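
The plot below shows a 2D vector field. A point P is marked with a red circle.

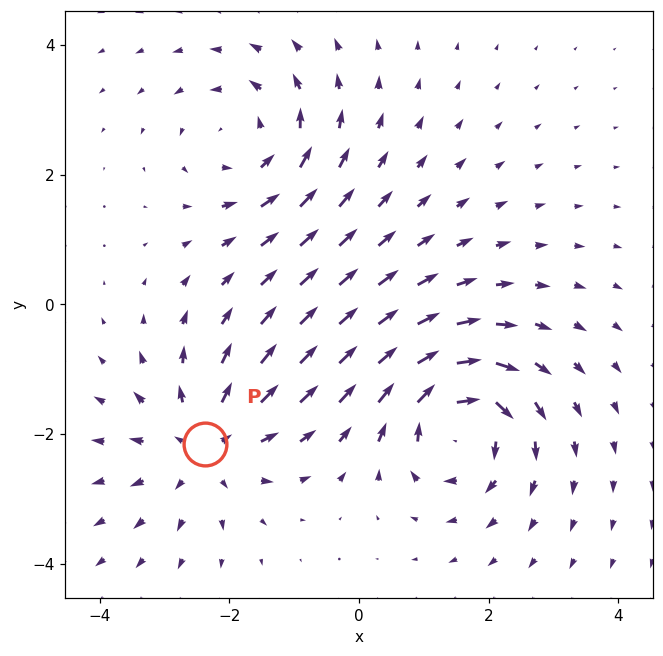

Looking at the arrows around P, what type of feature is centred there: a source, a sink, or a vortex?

source

At P (-2.4, -2.2) the arrows spread outward. Divergence about +4, curl ≈0 — positive divergence with near-zero curl is a source.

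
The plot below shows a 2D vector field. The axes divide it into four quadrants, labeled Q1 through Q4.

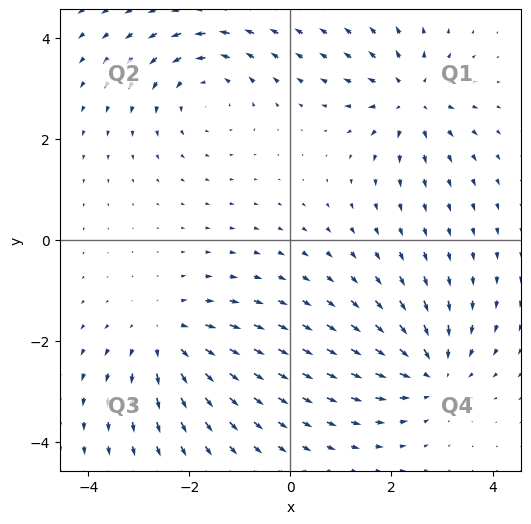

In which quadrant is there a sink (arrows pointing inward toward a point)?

The sink sits at approximately (2.8, -2.6), which lies in quadrant Q4. The divergence there is about -4, negative as expected for a sink.

Q4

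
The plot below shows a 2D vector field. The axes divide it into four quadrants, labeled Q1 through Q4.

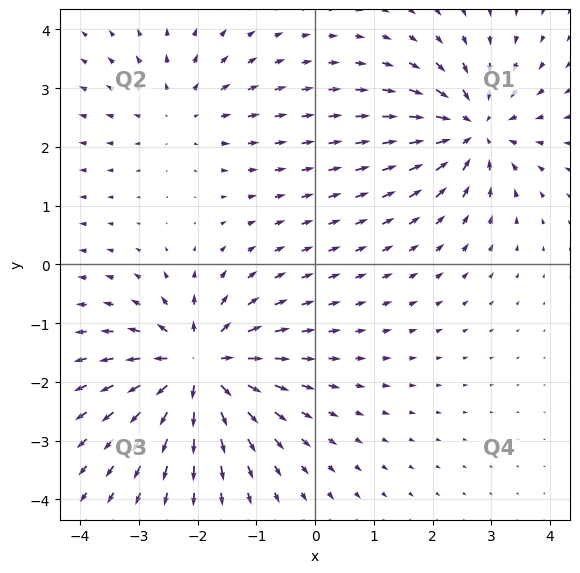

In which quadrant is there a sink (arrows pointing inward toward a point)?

Q1

The sink sits at approximately (2.7, 2.3), which lies in quadrant Q1. The divergence there is about -5, negative as expected for a sink.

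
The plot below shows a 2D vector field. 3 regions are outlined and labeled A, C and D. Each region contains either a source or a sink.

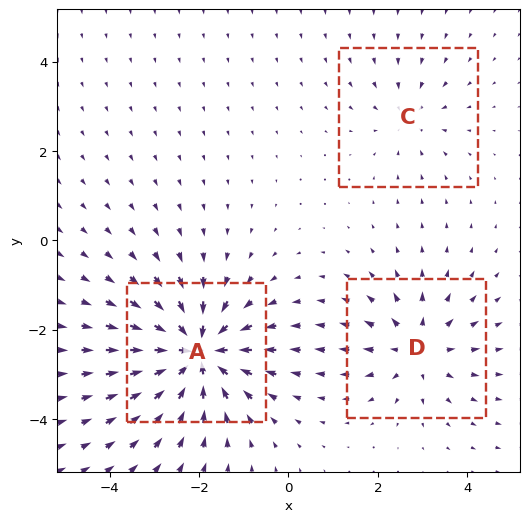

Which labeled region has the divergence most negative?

Divergence at each region's feature centre — A: about -6, C: about -2, D: about +3. Region A is most negative.

A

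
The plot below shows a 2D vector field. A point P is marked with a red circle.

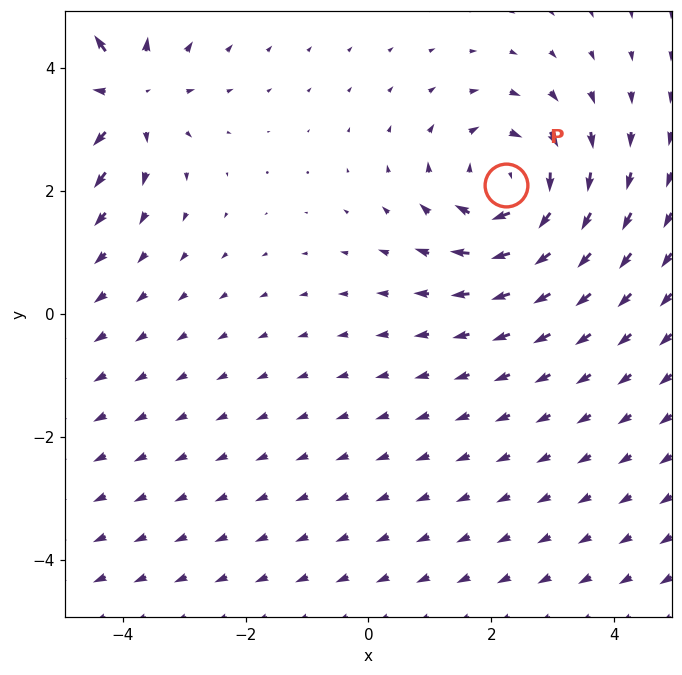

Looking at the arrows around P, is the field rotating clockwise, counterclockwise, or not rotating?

Near P at (2.2, 2.1) the arrows circulate clockwise. The curl (z-component) there is about -4; negative curl means clockwise rotation.

clockwise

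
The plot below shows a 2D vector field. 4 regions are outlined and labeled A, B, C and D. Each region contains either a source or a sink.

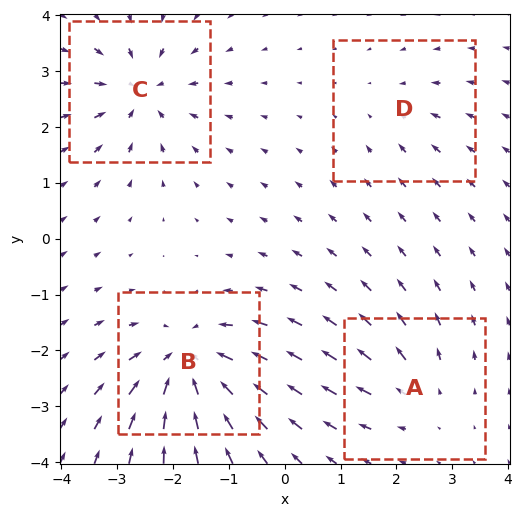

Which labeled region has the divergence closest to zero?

Divergence at each region's feature centre — A: about +3, B: about -7, C: about -6, D: about -2. Region D is closest to zero.

D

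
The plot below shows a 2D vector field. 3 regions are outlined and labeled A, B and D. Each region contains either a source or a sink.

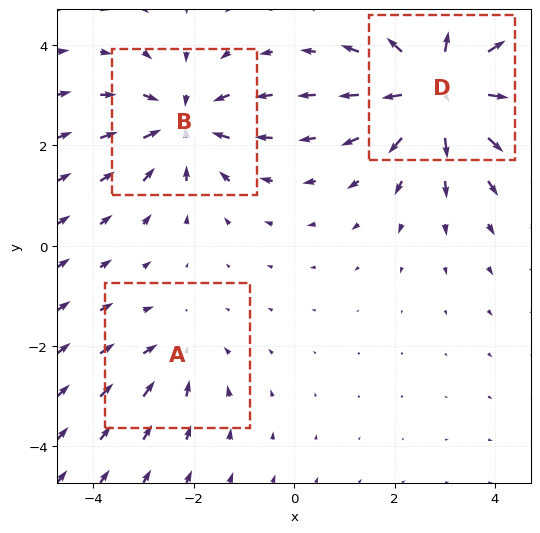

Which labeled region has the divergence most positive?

Divergence at each region's feature centre — A: about -2, B: about -4, D: about +6. Region D is most positive.

D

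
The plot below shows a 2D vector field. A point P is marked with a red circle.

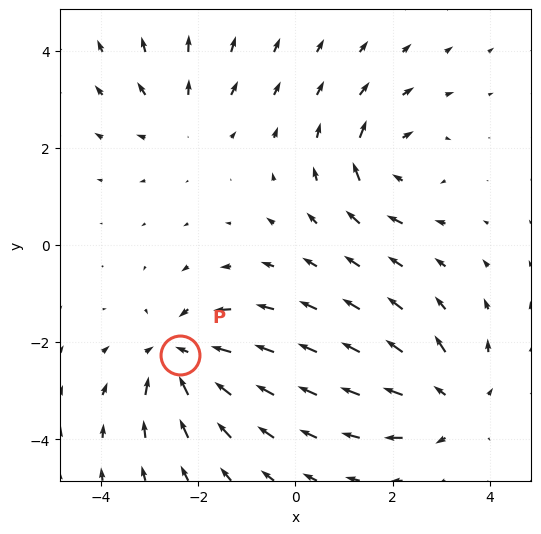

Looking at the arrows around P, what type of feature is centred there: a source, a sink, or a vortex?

sink

At P (-2.4, -2.3) the arrows converge inward. Divergence about -5, curl ≈0 — negative divergence with near-zero curl is a sink.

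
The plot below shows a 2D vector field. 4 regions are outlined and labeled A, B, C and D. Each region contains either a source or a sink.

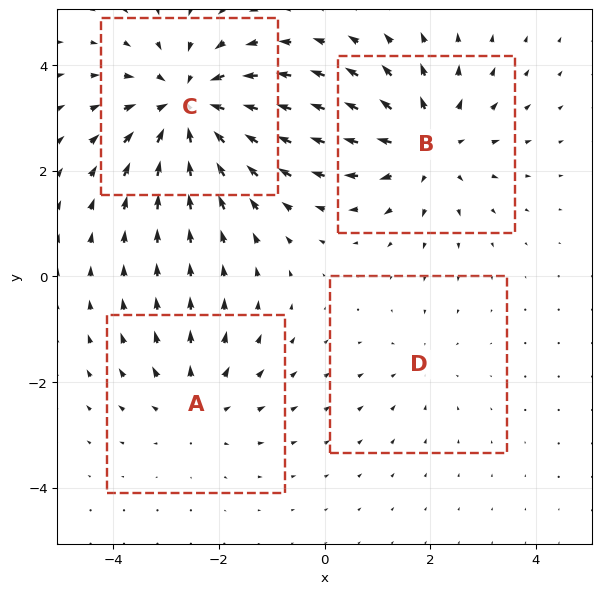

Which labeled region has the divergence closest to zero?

D

Divergence at each region's feature centre — A: about +3, B: about +5, C: about -6, D: about -2. Region D is closest to zero.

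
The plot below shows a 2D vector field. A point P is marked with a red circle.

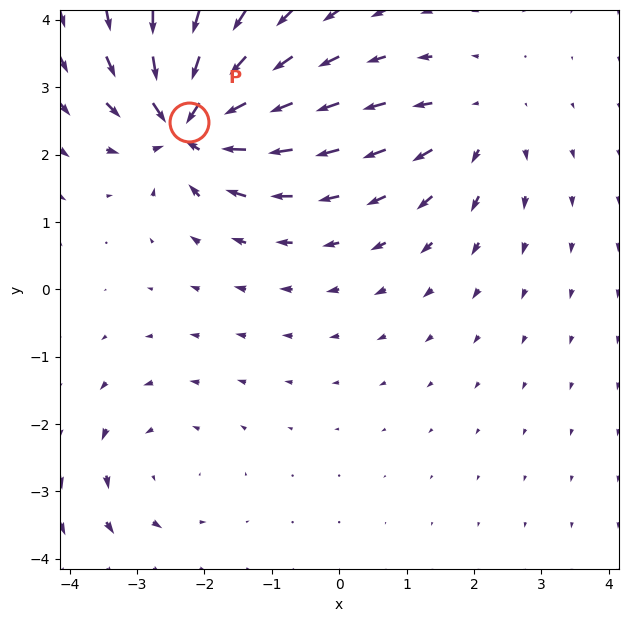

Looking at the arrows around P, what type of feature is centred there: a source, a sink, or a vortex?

sink

At P (-2.2, 2.5) the arrows converge inward. Divergence about -7, curl ≈0 — negative divergence with near-zero curl is a sink.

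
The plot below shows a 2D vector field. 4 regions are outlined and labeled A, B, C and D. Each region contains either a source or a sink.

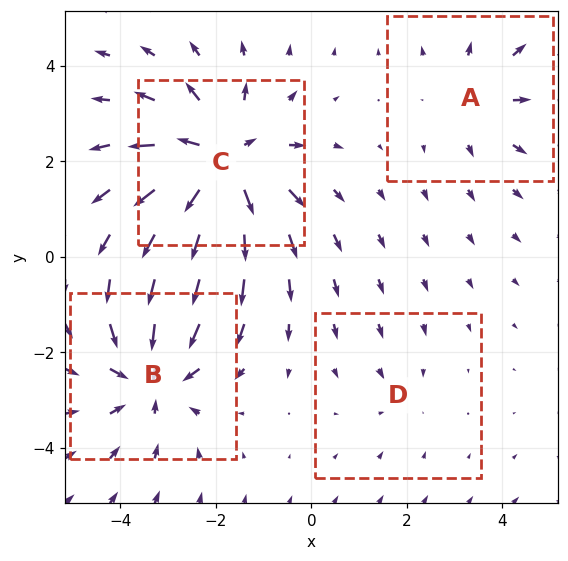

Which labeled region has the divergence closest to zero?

D

Divergence at each region's feature centre — A: about +3, B: about -5, C: about +6, D: about -2. Region D is closest to zero.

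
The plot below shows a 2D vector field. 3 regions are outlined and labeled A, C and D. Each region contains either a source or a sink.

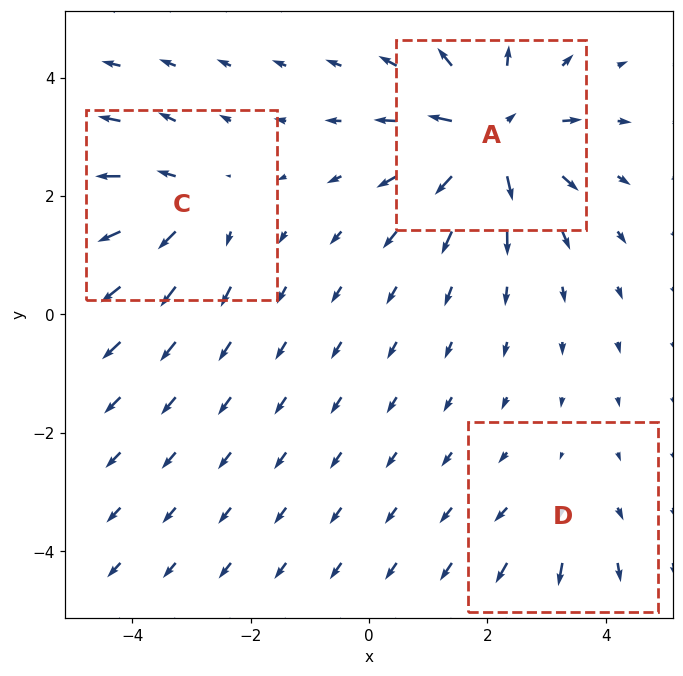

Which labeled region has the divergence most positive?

Divergence at each region's feature centre — A: about +6, C: about +3, D: about +2. Region A is most positive.

A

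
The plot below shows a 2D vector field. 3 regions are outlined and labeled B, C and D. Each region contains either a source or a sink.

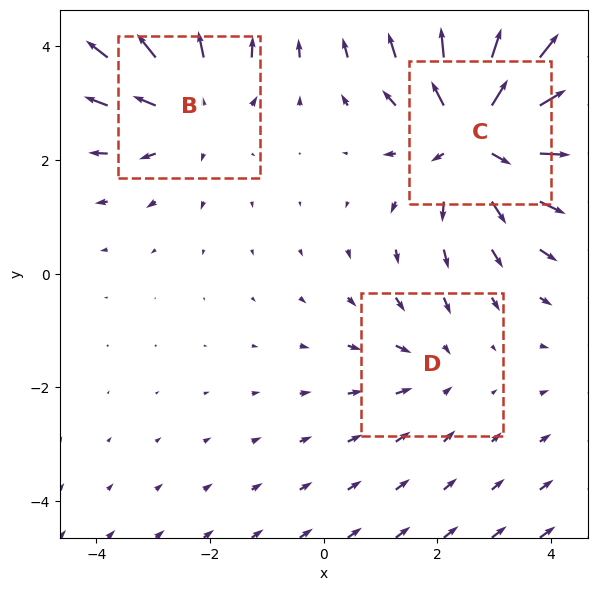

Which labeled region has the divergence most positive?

C

Divergence at each region's feature centre — B: about +3, C: about +5, D: about -2. Region C is most positive.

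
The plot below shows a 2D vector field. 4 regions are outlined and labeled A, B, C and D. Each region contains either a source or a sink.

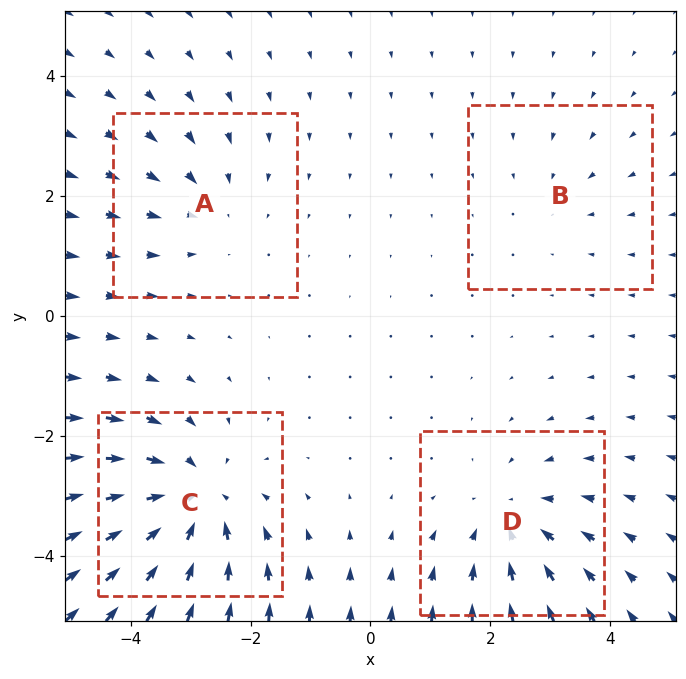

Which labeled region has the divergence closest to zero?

B

Divergence at each region's feature centre — A: about -3, B: about -2, C: about -6, D: about -4. Region B is closest to zero.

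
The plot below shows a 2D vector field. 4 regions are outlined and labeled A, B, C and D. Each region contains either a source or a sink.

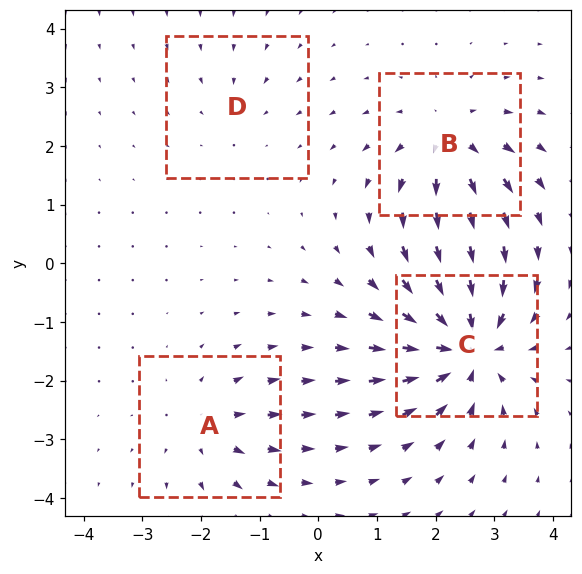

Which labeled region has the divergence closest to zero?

Divergence at each region's feature centre — A: about +4, B: about +6, C: about -8, D: about -2. Region D is closest to zero.

D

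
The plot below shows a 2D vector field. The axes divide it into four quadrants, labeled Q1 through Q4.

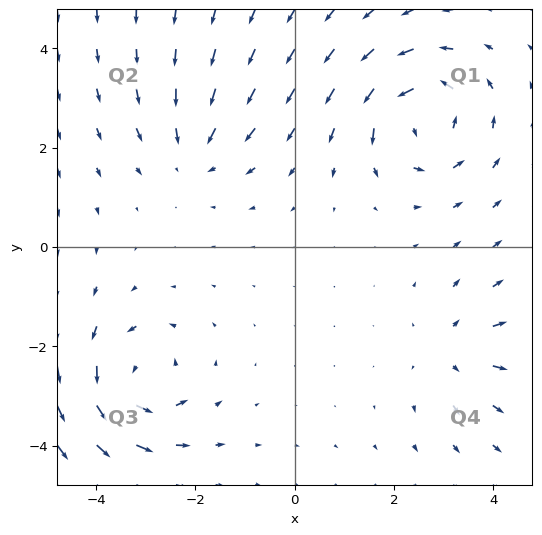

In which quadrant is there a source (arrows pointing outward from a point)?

The source sits at approximately (3.2, -2.1), which lies in quadrant Q4. The divergence there is about +3, positive as expected for a source.

Q4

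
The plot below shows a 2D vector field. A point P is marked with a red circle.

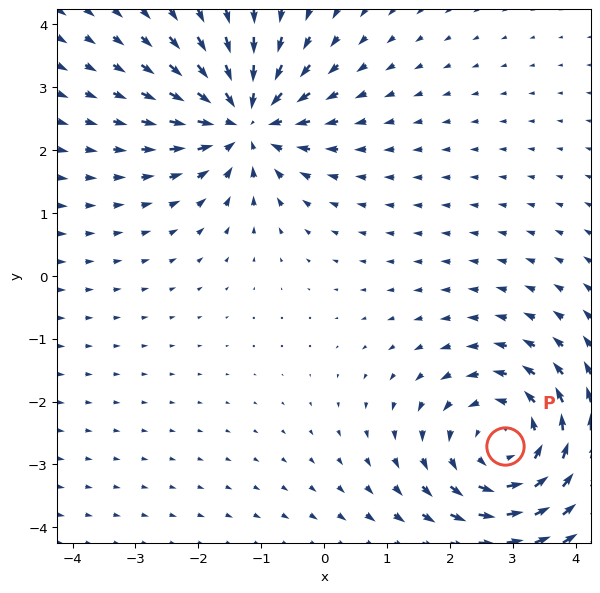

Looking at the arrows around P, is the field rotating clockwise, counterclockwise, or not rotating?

counterclockwise

Near P at (2.9, -2.7) the arrows circulate counterclockwise. The curl (z-component) there is about +3; positive curl means counterclockwise rotation.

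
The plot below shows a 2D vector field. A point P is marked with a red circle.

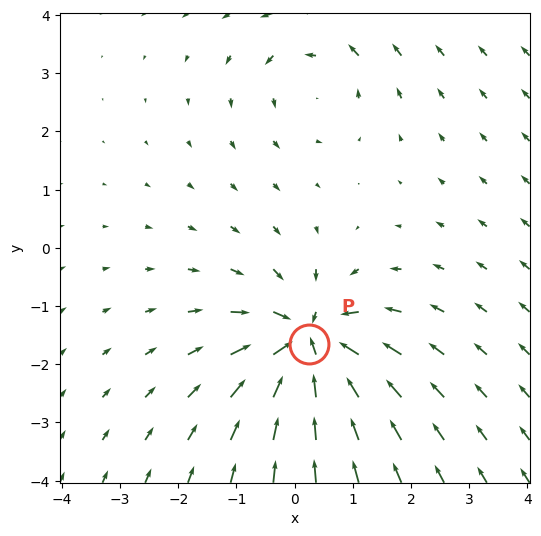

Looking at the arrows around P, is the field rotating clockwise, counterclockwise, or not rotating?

Near P at (0.2, -1.7) the arrows show no circulation. The curl there is ≈0.

not rotating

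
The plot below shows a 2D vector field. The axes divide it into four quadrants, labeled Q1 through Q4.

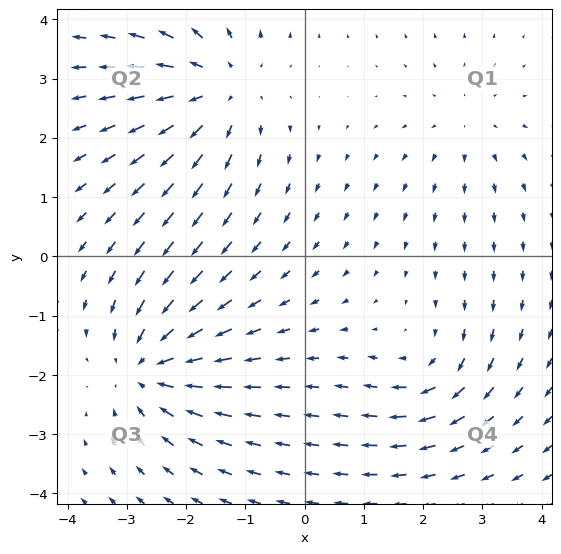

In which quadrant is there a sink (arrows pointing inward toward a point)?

Q3

The sink sits at approximately (-2.6, -1.9), which lies in quadrant Q3. The divergence there is about -5, negative as expected for a sink.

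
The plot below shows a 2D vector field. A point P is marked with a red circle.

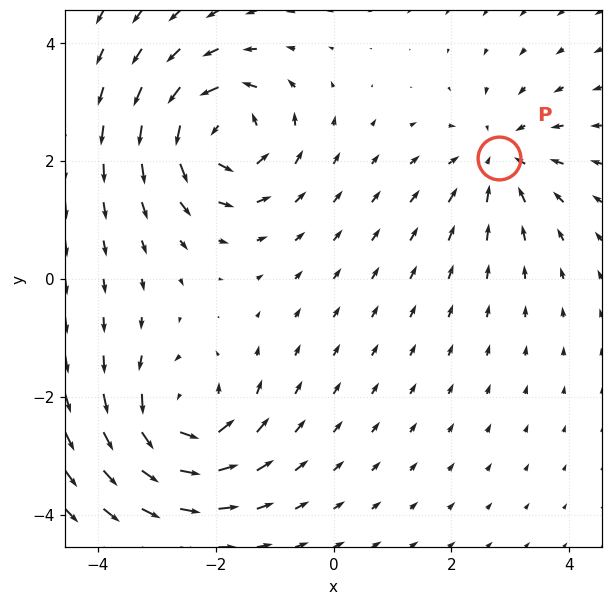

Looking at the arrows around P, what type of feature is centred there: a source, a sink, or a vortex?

sink

At P (2.8, 2.1) the arrows converge inward. Divergence about -4, curl ≈0 — negative divergence with near-zero curl is a sink.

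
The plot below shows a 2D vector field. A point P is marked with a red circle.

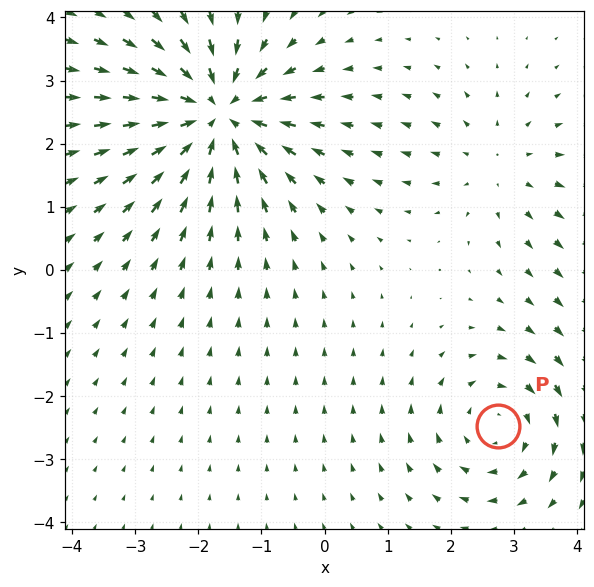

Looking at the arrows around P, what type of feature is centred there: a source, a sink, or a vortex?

At P (2.7, -2.5) the arrows circulate clockwise. Divergence ≈0, curl about -3 — near-zero divergence with nonzero curl is a vortex.

vortex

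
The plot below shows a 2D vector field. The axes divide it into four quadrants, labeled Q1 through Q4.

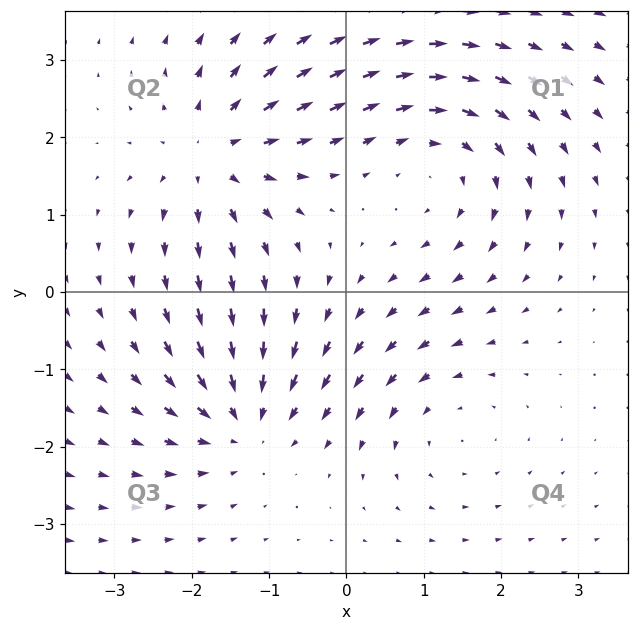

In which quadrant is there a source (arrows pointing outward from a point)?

Q2

The source sits at approximately (-1.7, 1.8), which lies in quadrant Q2. The divergence there is about +4, positive as expected for a source.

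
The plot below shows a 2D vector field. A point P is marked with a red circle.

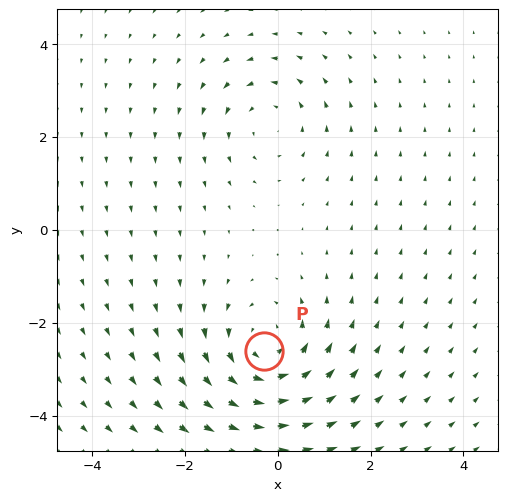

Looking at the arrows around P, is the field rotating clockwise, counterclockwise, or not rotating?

counterclockwise

Near P at (-0.3, -2.6) the arrows circulate counterclockwise. The curl (z-component) there is about +4; positive curl means counterclockwise rotation.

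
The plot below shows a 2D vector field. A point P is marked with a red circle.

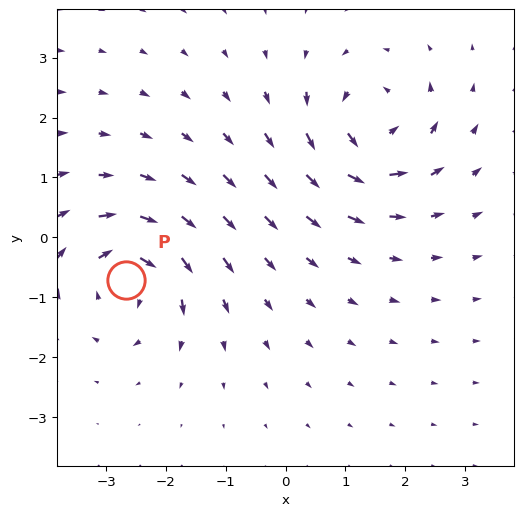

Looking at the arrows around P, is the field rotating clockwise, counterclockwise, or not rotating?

clockwise

Near P at (-2.7, -0.7) the arrows circulate clockwise. The curl (z-component) there is about -6; negative curl means clockwise rotation.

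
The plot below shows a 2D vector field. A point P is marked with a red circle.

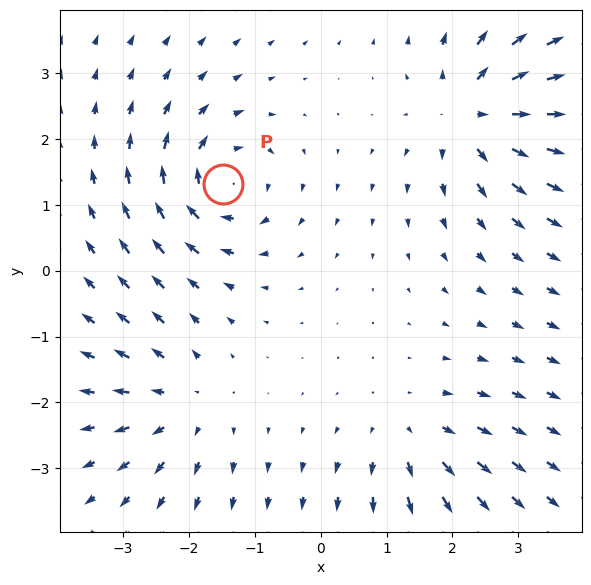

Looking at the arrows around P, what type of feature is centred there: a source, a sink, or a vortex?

At P (-1.5, 1.3) the arrows circulate clockwise. Divergence ≈0, curl about -6 — near-zero divergence with nonzero curl is a vortex.

vortex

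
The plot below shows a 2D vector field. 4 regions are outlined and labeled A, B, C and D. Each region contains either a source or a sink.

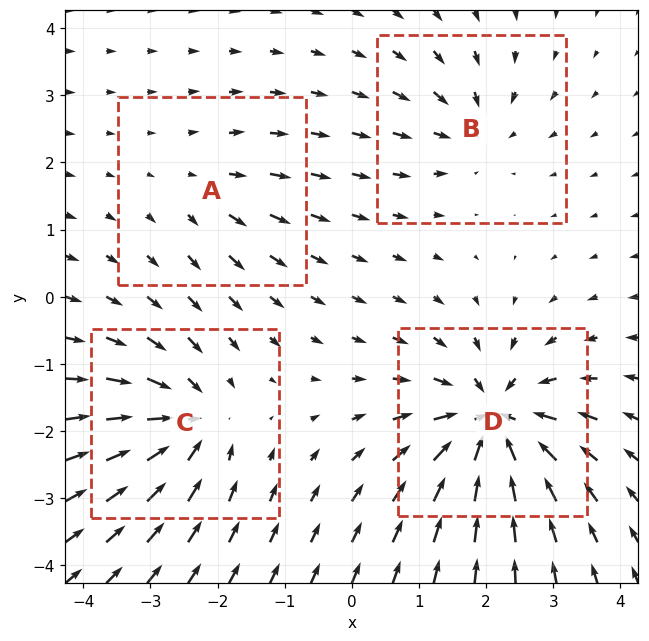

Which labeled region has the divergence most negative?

D

Divergence at each region's feature centre — A: about +3, B: about -4, C: about -6, D: about -8. Region D is most negative.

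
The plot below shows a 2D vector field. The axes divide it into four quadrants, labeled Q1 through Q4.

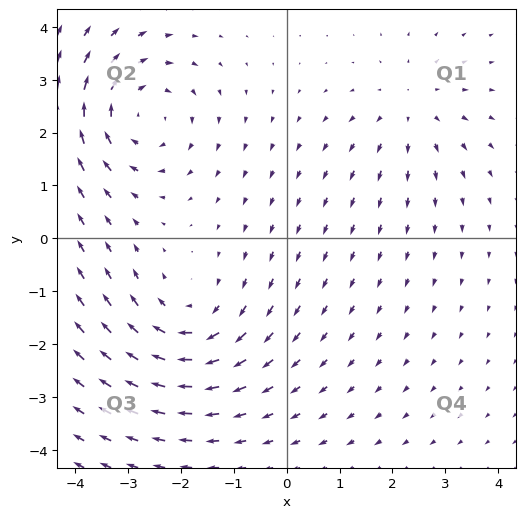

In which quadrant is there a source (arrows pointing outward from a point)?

Q1

The source sits at approximately (2.4, 2.4), which lies in quadrant Q1. The divergence there is about +2, positive as expected for a source.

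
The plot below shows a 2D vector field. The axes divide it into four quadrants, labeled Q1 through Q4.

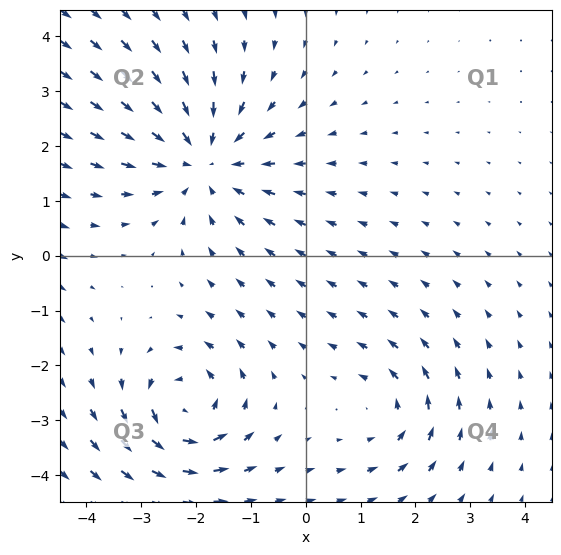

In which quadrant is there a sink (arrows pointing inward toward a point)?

Q2

The sink sits at approximately (-1.9, 1.7), which lies in quadrant Q2. The divergence there is about -4, negative as expected for a sink.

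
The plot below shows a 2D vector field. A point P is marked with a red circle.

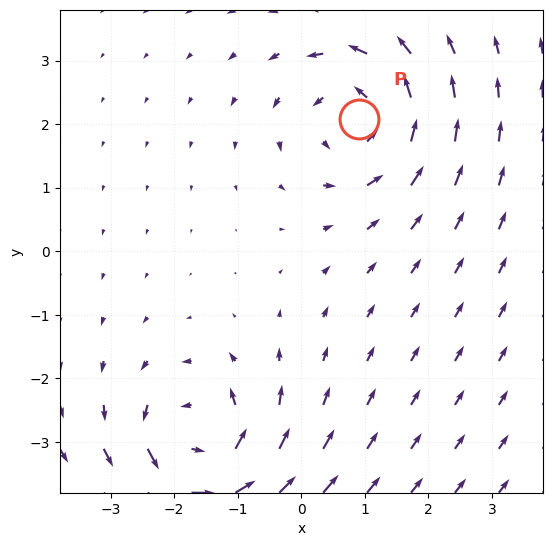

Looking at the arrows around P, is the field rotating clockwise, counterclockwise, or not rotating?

counterclockwise

Near P at (0.9, 2.1) the arrows circulate counterclockwise. The curl (z-component) there is about +5; positive curl means counterclockwise rotation.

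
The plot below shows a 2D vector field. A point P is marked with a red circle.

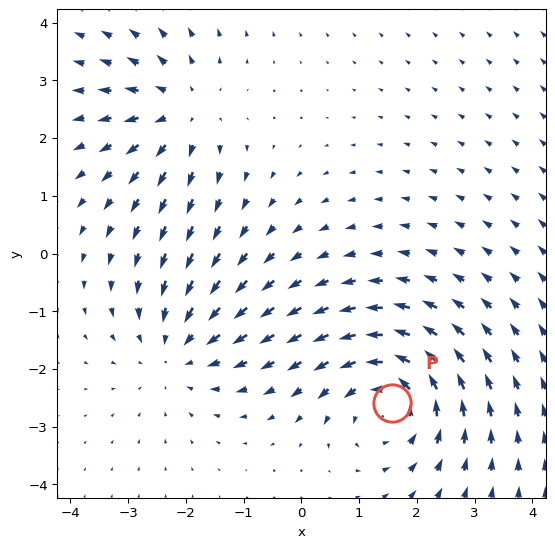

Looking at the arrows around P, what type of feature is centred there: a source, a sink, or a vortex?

vortex

At P (1.6, -2.6) the arrows circulate counterclockwise. Divergence ≈0, curl about +5 — near-zero divergence with nonzero curl is a vortex.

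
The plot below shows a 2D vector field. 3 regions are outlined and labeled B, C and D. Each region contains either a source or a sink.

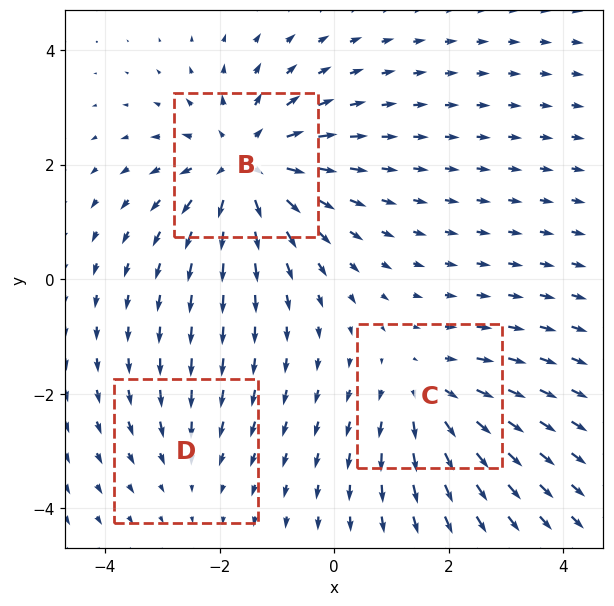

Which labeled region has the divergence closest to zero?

Divergence at each region's feature centre — B: about +5, C: about +3, D: about -2. Region D is closest to zero.

D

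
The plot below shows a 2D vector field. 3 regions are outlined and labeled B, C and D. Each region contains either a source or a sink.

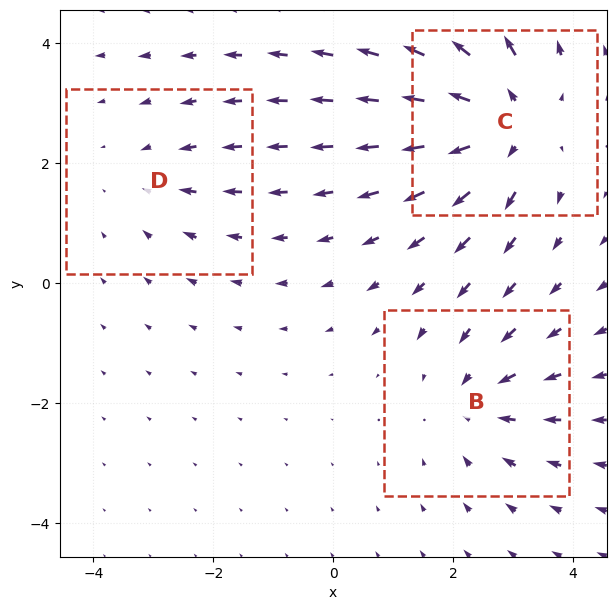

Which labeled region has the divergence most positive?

Divergence at each region's feature centre — B: about -3, C: about +5, D: about -2. Region C is most positive.

C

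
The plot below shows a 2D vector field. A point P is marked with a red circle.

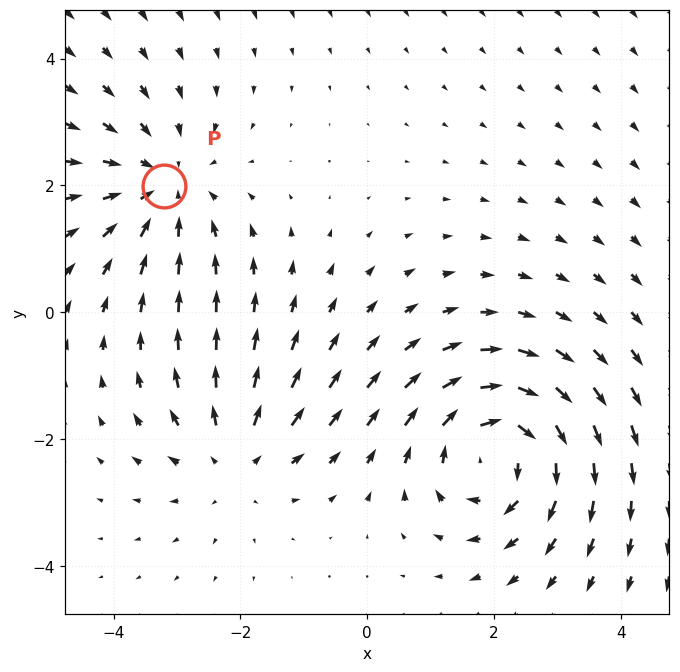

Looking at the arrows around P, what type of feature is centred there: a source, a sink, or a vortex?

sink

At P (-3.2, 2.0) the arrows converge inward. Divergence about -3, curl ≈0 — negative divergence with near-zero curl is a sink.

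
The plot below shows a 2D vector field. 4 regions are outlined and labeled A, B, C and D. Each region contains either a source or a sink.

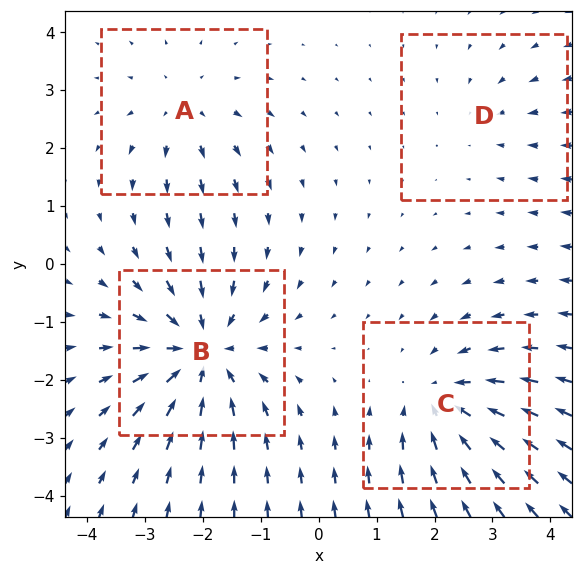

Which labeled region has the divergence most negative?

Divergence at each region's feature centre — A: about +3, B: about -6, C: about -5, D: about -2. Region B is most negative.

B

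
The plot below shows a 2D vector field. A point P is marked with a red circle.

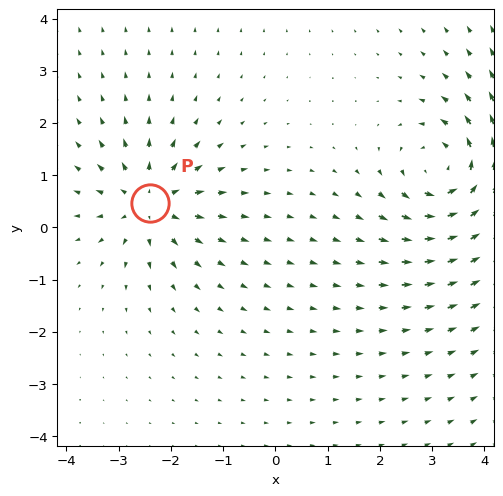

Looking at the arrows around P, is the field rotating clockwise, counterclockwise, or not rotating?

not rotating

Near P at (-2.4, 0.5) the arrows show no circulation. The curl there is ≈0.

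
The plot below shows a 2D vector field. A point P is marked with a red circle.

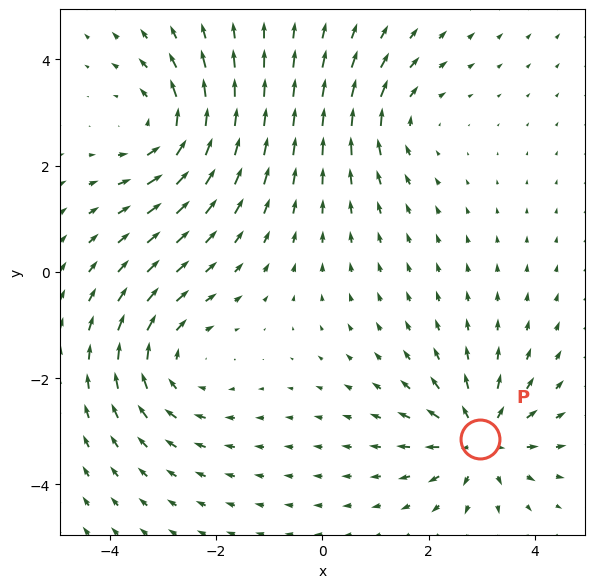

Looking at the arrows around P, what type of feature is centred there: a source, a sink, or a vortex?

At P (3.0, -3.1) the arrows spread outward. Divergence about +6, curl ≈0 — positive divergence with near-zero curl is a source.

source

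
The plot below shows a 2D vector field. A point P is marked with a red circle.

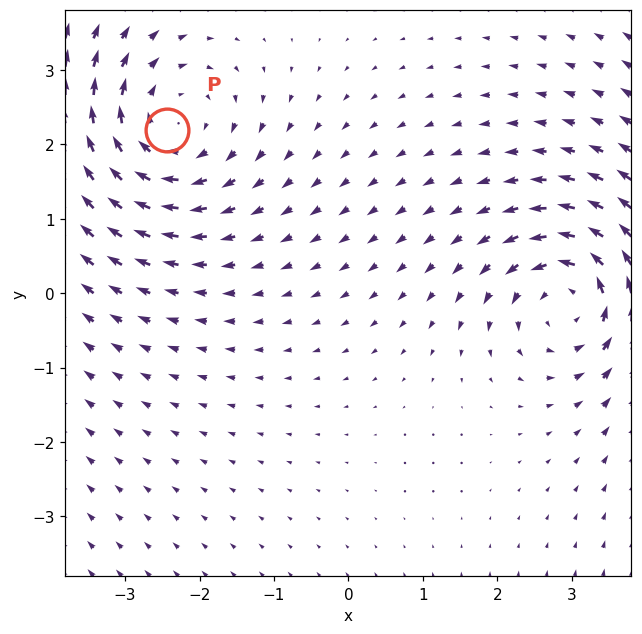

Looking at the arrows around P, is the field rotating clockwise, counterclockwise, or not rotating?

clockwise

Near P at (-2.4, 2.2) the arrows circulate clockwise. The curl (z-component) there is about -3; negative curl means clockwise rotation.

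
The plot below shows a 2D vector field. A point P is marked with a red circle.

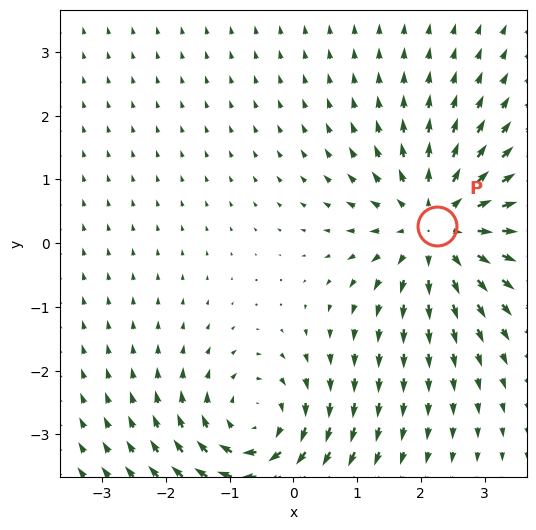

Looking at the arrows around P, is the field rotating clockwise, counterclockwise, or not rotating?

not rotating

Near P at (2.2, 0.3) the arrows show no circulation. The curl there is ≈0.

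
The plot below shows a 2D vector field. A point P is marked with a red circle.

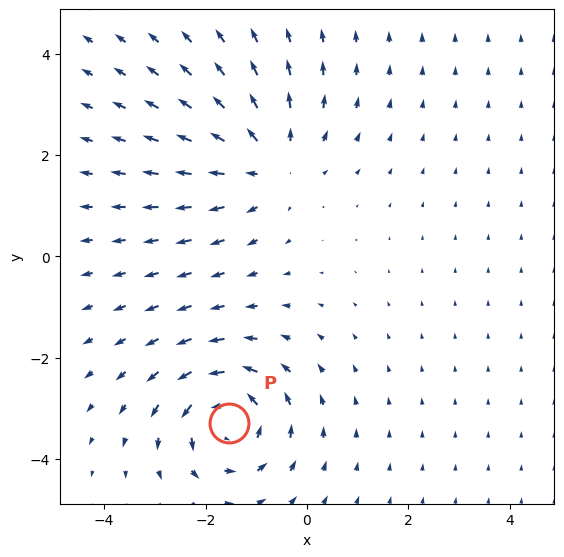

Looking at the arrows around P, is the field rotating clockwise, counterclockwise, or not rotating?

counterclockwise

Near P at (-1.5, -3.3) the arrows circulate counterclockwise. The curl (z-component) there is about +4; positive curl means counterclockwise rotation.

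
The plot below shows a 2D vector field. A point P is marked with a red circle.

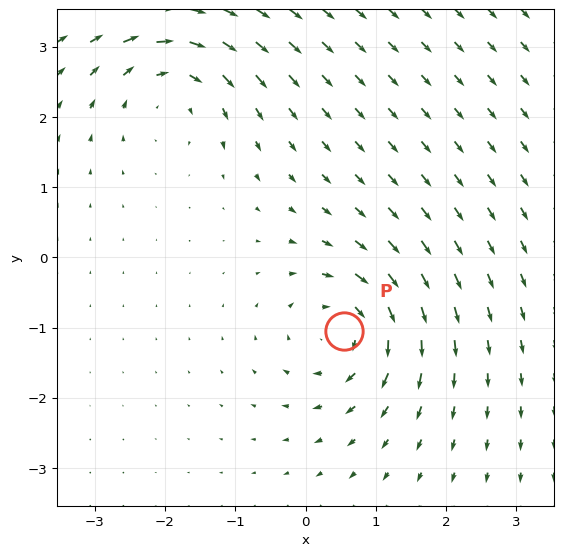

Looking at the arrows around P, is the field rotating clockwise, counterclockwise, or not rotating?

Near P at (0.6, -1.0) the arrows circulate clockwise. The curl (z-component) there is about -5; negative curl means clockwise rotation.

clockwise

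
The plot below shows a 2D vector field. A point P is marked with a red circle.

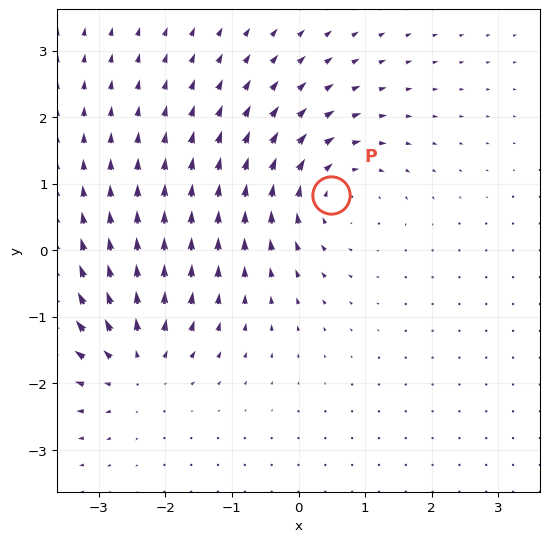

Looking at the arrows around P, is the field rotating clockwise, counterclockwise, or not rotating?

clockwise

Near P at (0.5, 0.8) the arrows circulate clockwise. The curl (z-component) there is about -3; negative curl means clockwise rotation.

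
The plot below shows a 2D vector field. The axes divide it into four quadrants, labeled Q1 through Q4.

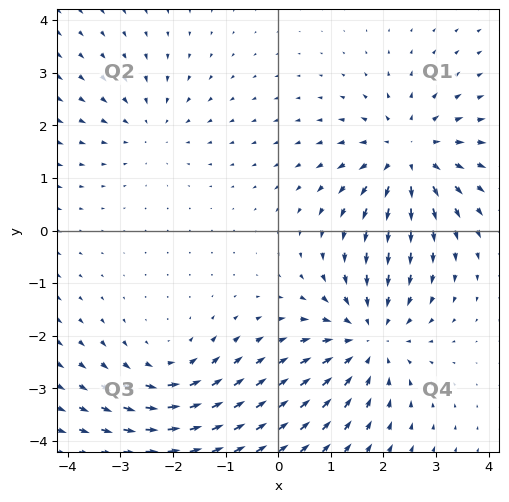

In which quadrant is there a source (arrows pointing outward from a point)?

Q1

The source sits at approximately (2.5, 1.4), which lies in quadrant Q1. The divergence there is about +5, positive as expected for a source.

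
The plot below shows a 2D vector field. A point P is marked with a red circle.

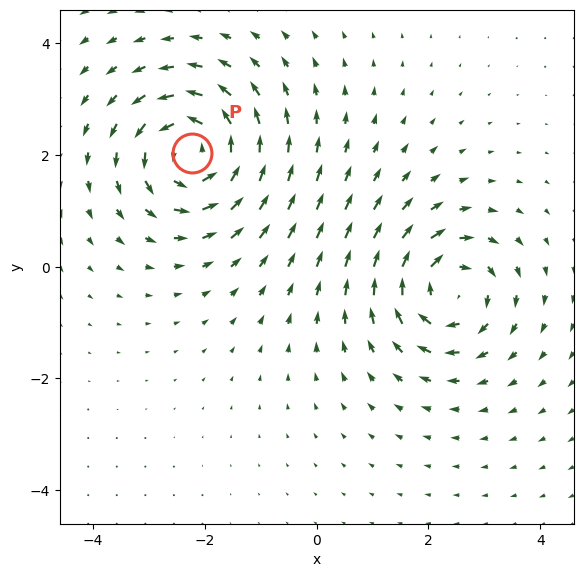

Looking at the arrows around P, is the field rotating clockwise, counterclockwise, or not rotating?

Near P at (-2.2, 2.0) the arrows circulate counterclockwise. The curl (z-component) there is about +6; positive curl means counterclockwise rotation.

counterclockwise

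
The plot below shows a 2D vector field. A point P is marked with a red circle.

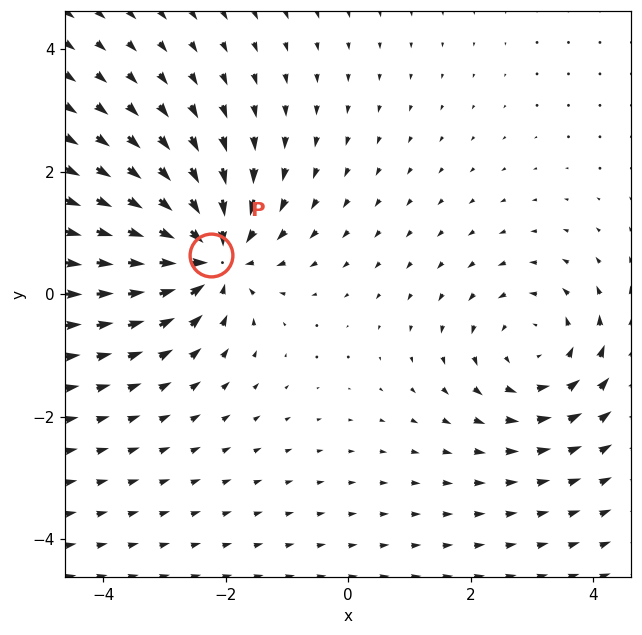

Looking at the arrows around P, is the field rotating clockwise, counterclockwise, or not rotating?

Near P at (-2.2, 0.6) the arrows show no circulation. The curl there is ≈0.

not rotating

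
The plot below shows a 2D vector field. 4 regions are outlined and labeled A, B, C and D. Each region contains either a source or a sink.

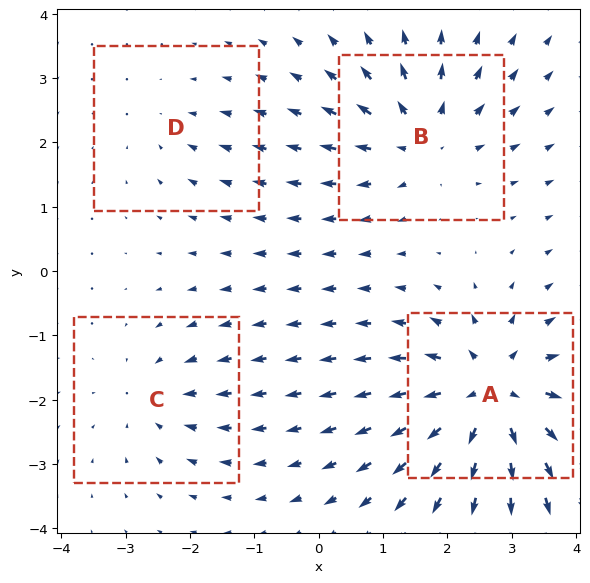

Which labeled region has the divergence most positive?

Divergence at each region's feature centre — A: about +7, B: about +5, C: about -3, D: about -2. Region A is most positive.

A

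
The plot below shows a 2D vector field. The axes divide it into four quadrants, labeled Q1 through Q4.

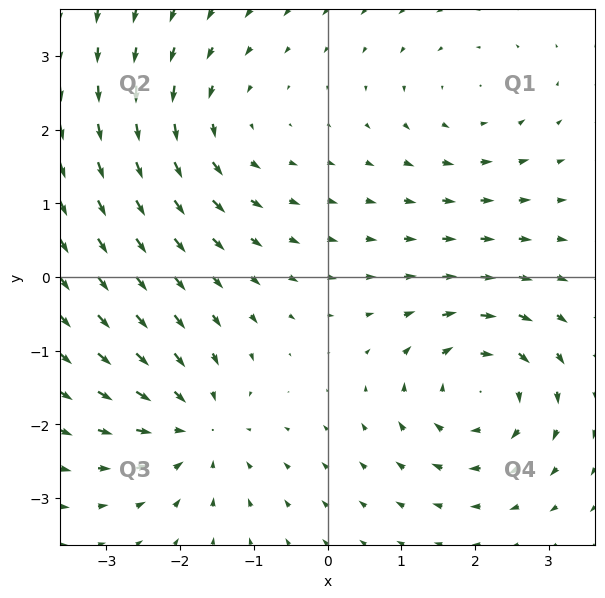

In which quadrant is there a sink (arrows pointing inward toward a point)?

The sink sits at approximately (-1.8, -2.0), which lies in quadrant Q3. The divergence there is about -4, negative as expected for a sink.

Q3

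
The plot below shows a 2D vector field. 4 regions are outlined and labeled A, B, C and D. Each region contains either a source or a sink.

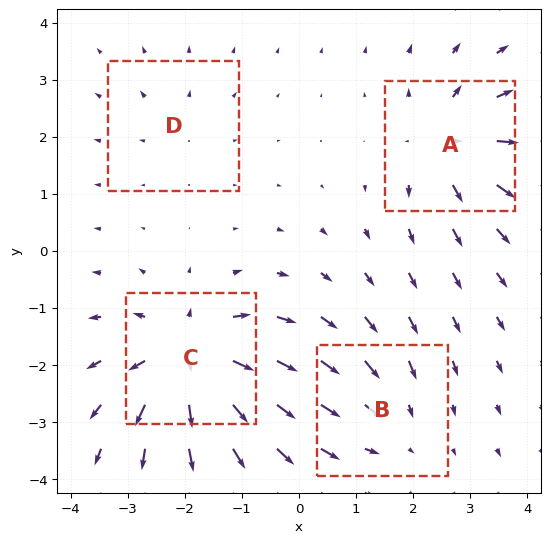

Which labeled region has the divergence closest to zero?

Divergence at each region's feature centre — A: about +6, B: about -4, C: about +8, D: about +2. Region D is closest to zero.

D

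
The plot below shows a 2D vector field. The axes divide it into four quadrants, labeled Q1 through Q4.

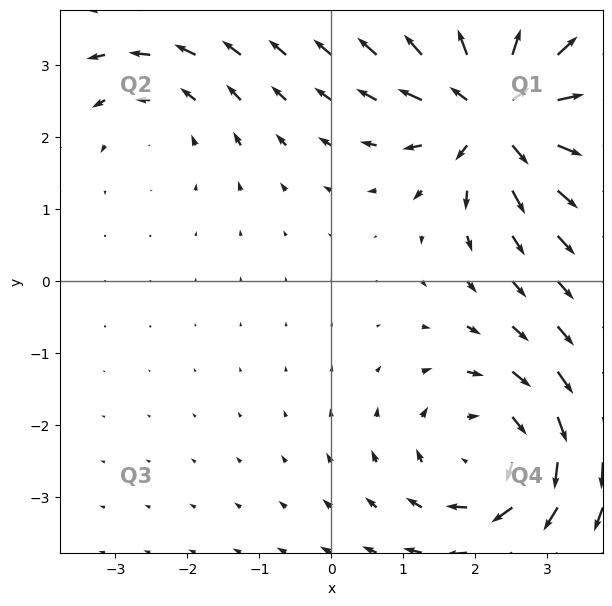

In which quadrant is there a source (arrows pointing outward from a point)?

Q1

The source sits at approximately (2.3, 2.4), which lies in quadrant Q1. The divergence there is about +6, positive as expected for a source.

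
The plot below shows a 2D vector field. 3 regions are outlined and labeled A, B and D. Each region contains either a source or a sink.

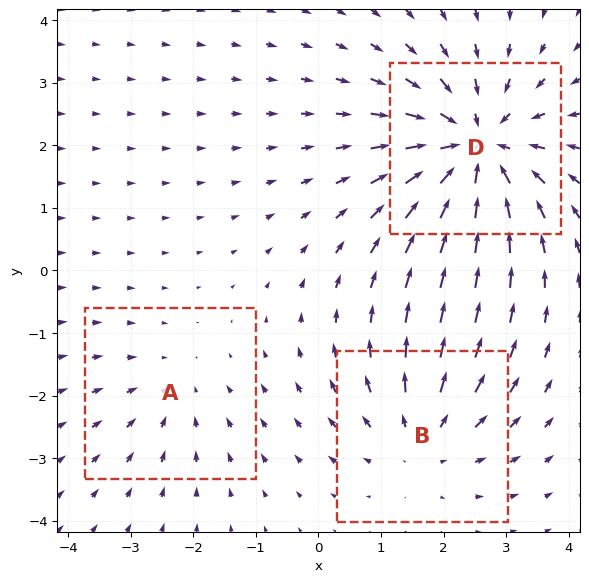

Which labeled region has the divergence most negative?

Divergence at each region's feature centre — A: about -2, B: about +3, D: about -5. Region D is most negative.

D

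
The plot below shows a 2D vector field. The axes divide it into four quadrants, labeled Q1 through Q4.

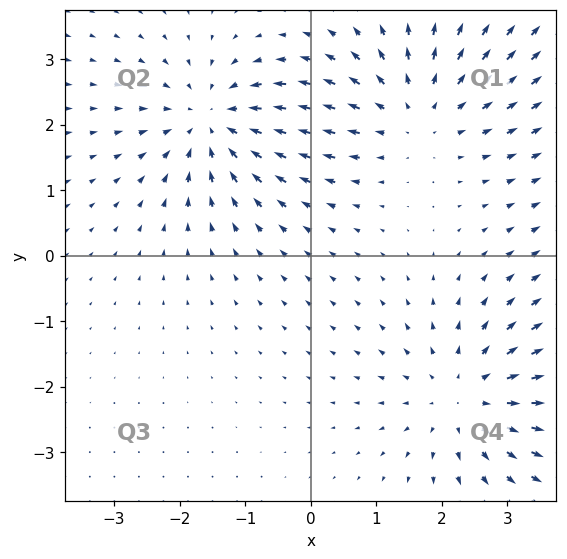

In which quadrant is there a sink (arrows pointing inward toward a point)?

The sink sits at approximately (-1.5, 2.0), which lies in quadrant Q2. The divergence there is about -5, negative as expected for a sink.

Q2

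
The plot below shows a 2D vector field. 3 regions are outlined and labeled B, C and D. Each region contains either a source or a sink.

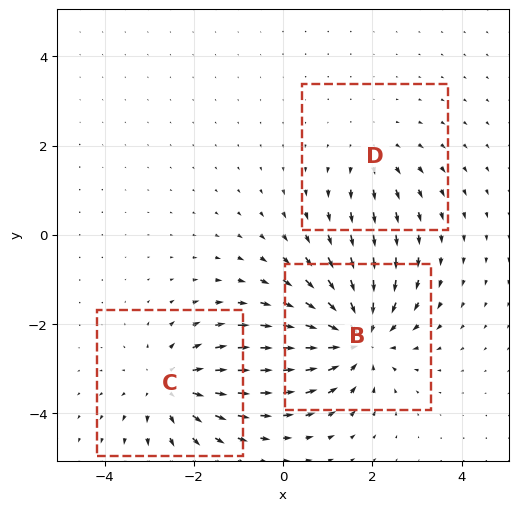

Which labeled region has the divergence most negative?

Divergence at each region's feature centre — B: about -5, C: about +3, D: about +2. Region B is most negative.

B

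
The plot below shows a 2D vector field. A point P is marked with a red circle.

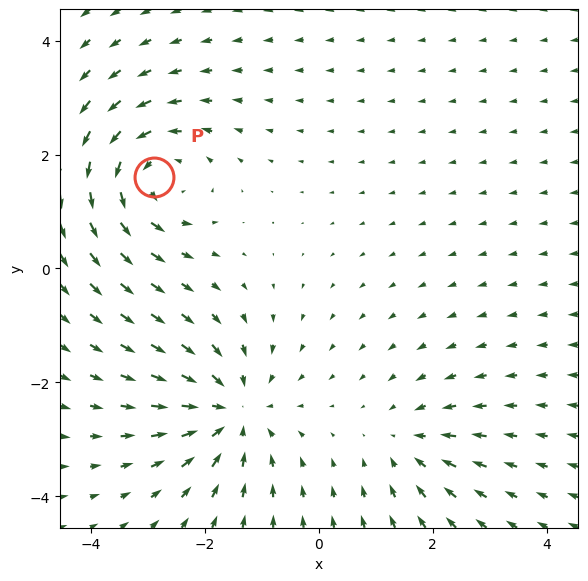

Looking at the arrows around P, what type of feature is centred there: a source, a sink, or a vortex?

vortex

At P (-2.9, 1.6) the arrows circulate counterclockwise. Divergence ≈0, curl about +5 — near-zero divergence with nonzero curl is a vortex.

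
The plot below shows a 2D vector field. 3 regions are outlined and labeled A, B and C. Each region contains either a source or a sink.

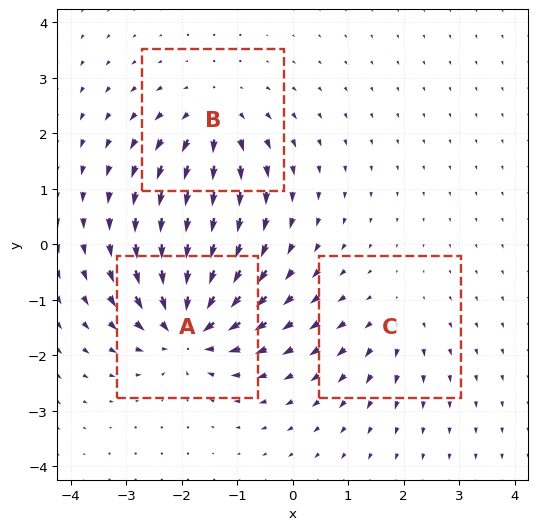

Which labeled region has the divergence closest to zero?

Divergence at each region's feature centre — A: about -6, B: about +4, C: about +3. Region C is closest to zero.

C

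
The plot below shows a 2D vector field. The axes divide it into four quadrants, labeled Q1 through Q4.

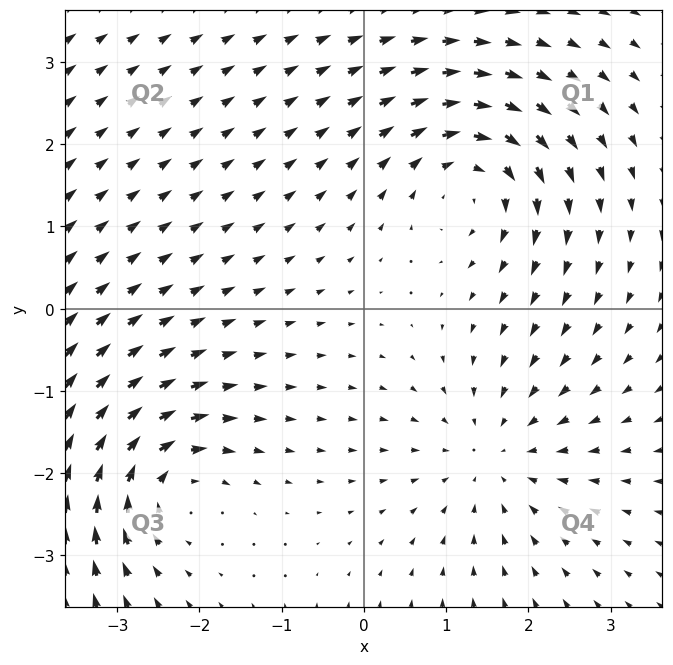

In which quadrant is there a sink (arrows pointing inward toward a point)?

The sink sits at approximately (1.6, -1.8), which lies in quadrant Q4. The divergence there is about -3, negative as expected for a sink.

Q4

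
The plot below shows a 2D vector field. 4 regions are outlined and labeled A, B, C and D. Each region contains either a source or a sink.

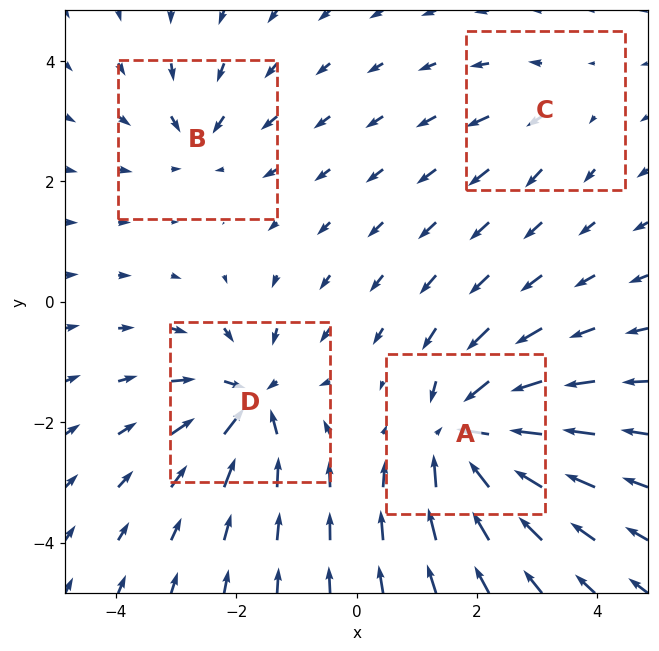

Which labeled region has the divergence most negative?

A

Divergence at each region's feature centre — A: about -8, B: about -4, C: about +3, D: about -7. Region A is most negative.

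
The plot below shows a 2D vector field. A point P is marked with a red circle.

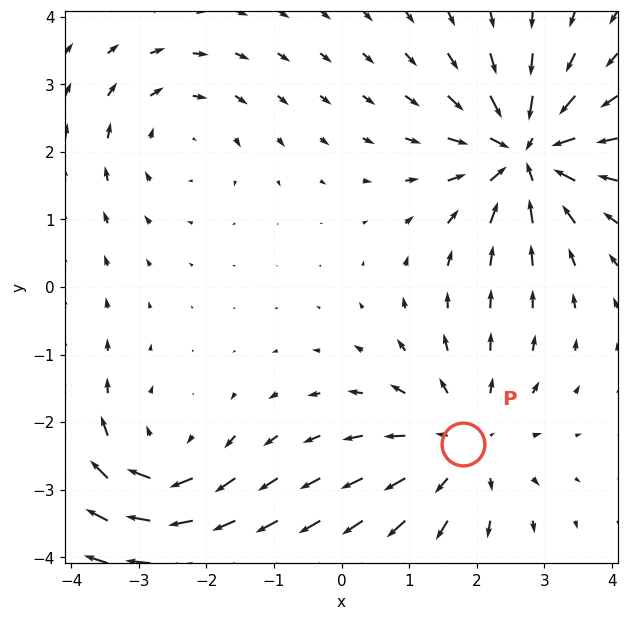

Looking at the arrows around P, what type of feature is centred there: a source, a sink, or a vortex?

At P (1.8, -2.3) the arrows spread outward. Divergence about +3, curl ≈0 — positive divergence with near-zero curl is a source.

source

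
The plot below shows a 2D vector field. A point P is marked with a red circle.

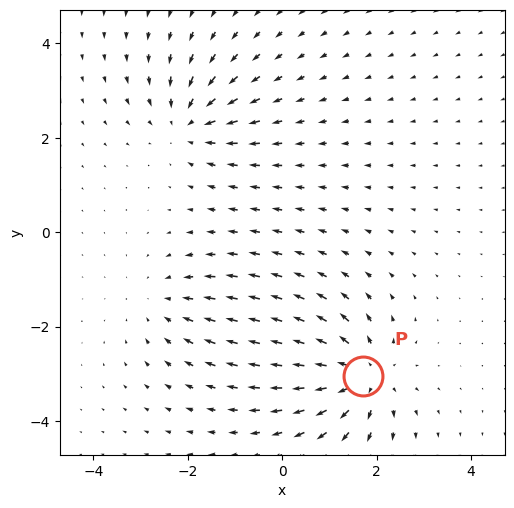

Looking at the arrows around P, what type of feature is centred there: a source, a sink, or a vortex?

At P (1.7, -3.0) the arrows spread outward. Divergence about +5, curl ≈0 — positive divergence with near-zero curl is a source.

source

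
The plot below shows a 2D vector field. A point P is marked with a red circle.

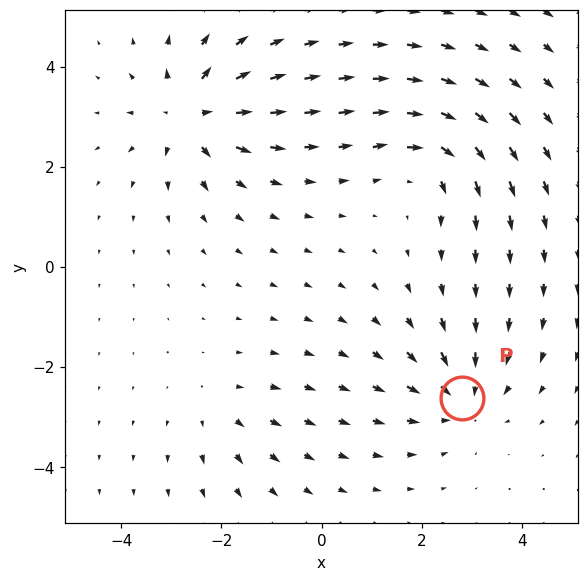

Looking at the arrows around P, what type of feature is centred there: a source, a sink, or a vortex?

sink

At P (2.8, -2.6) the arrows converge inward. Divergence about -4, curl ≈0 — negative divergence with near-zero curl is a sink.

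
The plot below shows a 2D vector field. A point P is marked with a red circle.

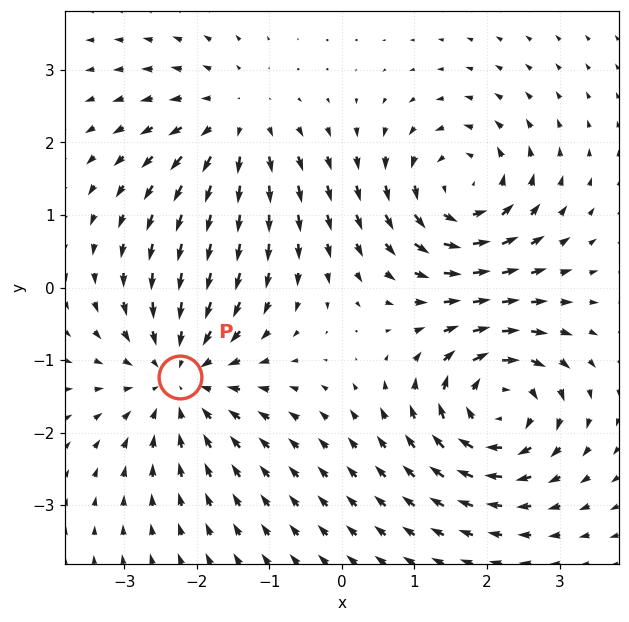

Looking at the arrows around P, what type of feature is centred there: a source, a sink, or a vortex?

At P (-2.2, -1.2) the arrows converge inward. Divergence about -5, curl ≈0 — negative divergence with near-zero curl is a sink.

sink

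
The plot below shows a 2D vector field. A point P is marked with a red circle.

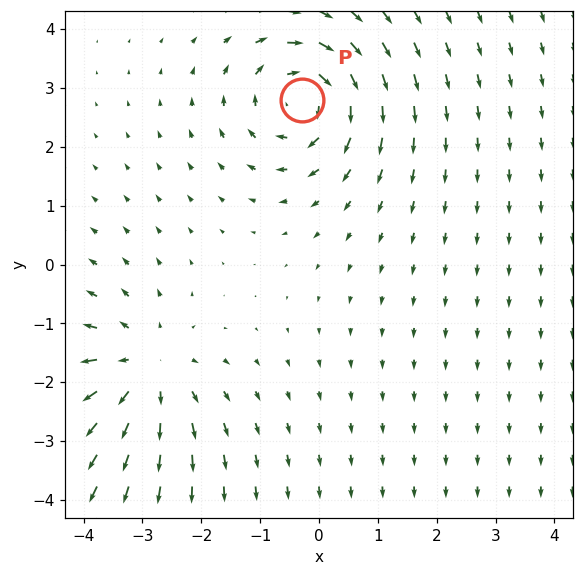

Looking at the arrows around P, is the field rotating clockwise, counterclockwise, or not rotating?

clockwise

Near P at (-0.3, 2.8) the arrows circulate clockwise. The curl (z-component) there is about -6; negative curl means clockwise rotation.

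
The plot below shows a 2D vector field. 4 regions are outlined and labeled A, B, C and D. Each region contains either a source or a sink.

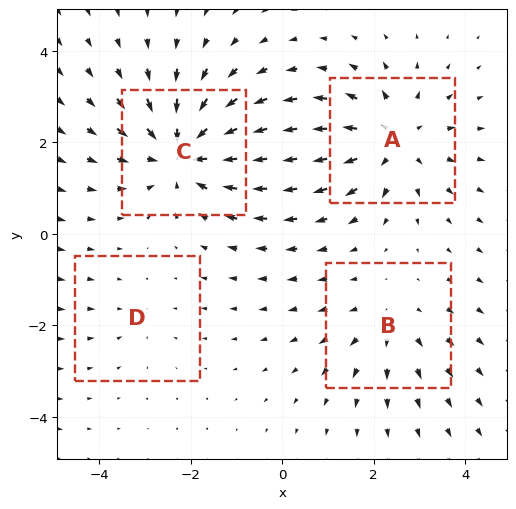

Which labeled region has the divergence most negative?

C

Divergence at each region's feature centre — A: about +4, B: about +3, C: about -5, D: about -2. Region C is most negative.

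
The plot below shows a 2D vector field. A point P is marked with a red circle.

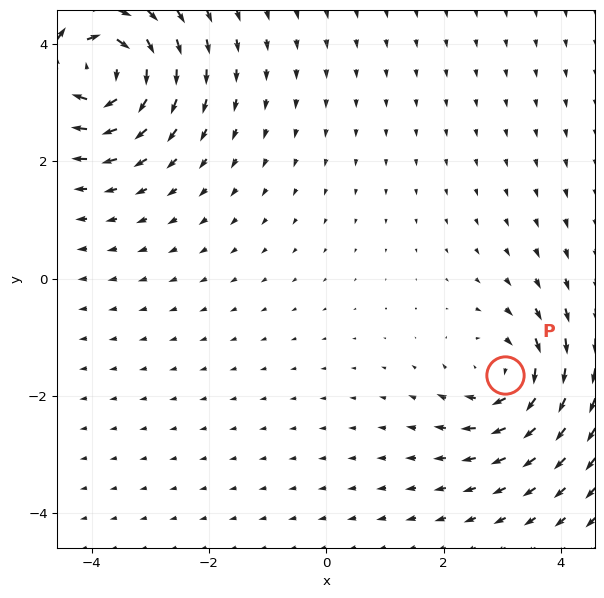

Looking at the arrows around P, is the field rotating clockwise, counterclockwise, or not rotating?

Near P at (3.1, -1.6) the arrows circulate clockwise. The curl (z-component) there is about -4; negative curl means clockwise rotation.

clockwise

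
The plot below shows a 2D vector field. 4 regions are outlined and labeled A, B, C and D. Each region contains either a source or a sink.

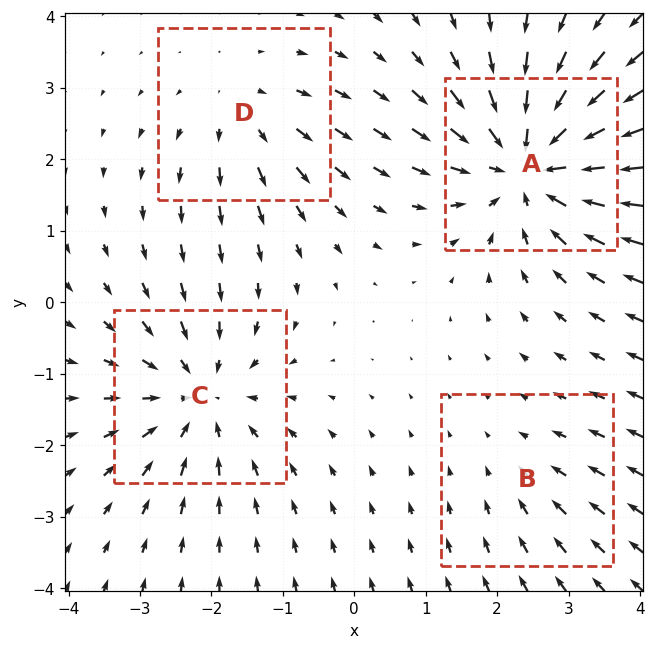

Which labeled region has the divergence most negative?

Divergence at each region's feature centre — A: about -7, B: about -2, C: about -5, D: about +3. Region A is most negative.

A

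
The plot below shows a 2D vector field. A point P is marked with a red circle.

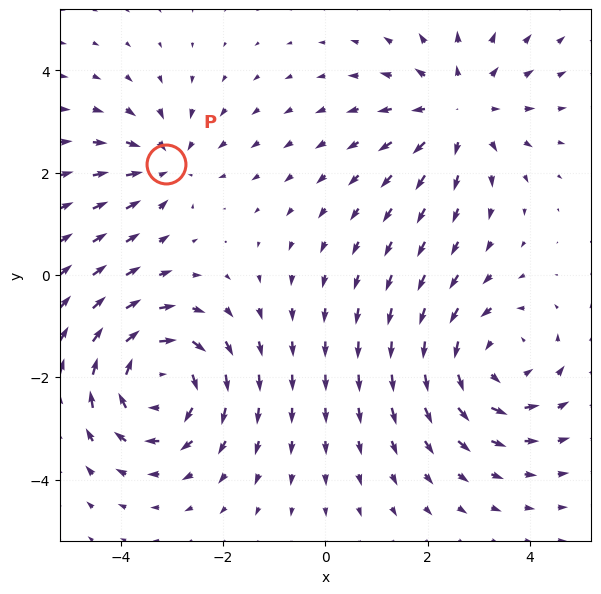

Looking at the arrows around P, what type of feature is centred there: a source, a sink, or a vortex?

sink

At P (-3.1, 2.2) the arrows converge inward. Divergence about -3, curl ≈0 — negative divergence with near-zero curl is a sink.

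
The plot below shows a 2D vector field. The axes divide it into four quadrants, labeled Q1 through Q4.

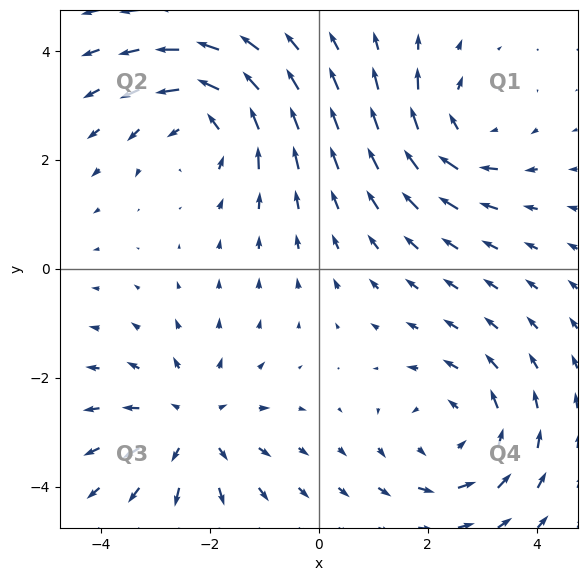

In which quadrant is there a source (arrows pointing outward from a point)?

Q3

The source sits at approximately (-2.3, -2.9), which lies in quadrant Q3. The divergence there is about +4, positive as expected for a source.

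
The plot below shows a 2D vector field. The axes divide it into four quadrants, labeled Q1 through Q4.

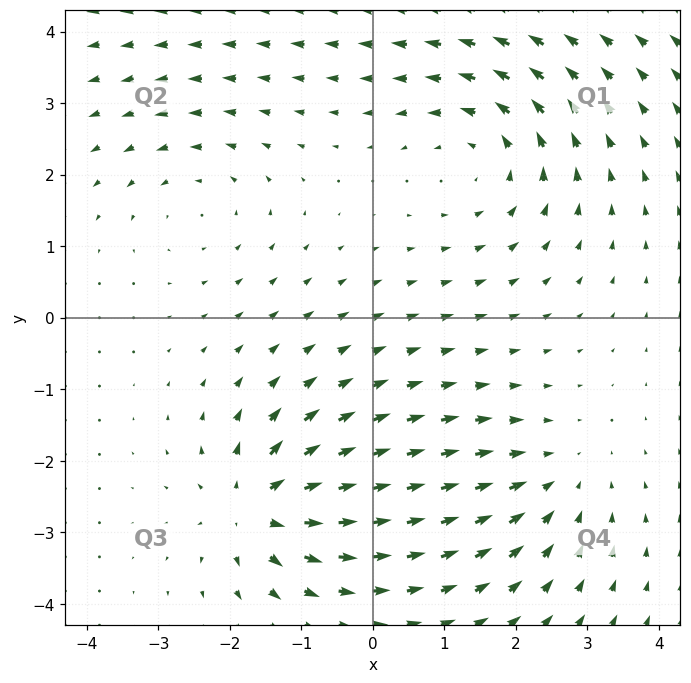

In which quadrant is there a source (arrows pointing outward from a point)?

Q3

The source sits at approximately (-1.6, -2.6), which lies in quadrant Q3. The divergence there is about +6, positive as expected for a source.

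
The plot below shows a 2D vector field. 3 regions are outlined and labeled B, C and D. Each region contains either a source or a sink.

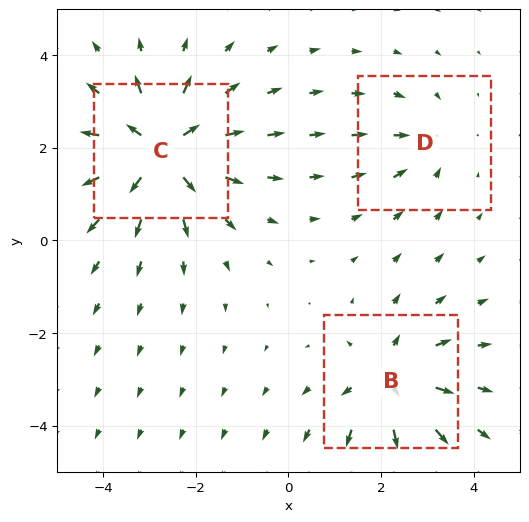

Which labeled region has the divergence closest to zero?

Divergence at each region's feature centre — B: about +4, C: about +5, D: about -2. Region D is closest to zero.

D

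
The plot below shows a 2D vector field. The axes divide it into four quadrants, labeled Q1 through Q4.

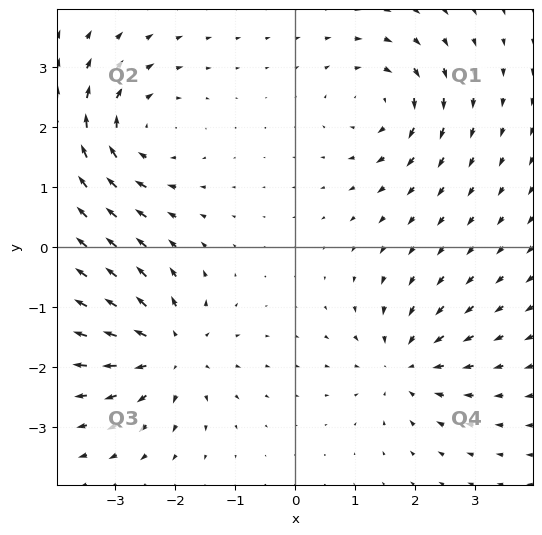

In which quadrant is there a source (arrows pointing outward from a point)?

The source sits at approximately (-2.1, -1.7), which lies in quadrant Q3. The divergence there is about +6, positive as expected for a source.

Q3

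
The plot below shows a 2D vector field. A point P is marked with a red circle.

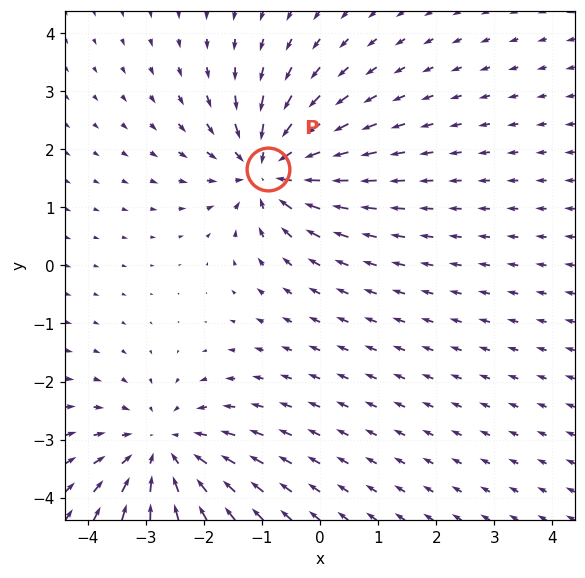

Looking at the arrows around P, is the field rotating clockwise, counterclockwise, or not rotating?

not rotating

Near P at (-0.9, 1.7) the arrows show no circulation. The curl there is ≈0.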